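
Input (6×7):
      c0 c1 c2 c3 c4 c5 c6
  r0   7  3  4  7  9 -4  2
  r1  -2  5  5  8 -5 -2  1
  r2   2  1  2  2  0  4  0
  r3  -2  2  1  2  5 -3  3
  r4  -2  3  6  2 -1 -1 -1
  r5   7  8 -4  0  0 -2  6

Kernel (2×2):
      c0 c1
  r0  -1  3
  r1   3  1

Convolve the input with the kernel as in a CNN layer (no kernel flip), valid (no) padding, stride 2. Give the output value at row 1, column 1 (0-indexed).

9

The receptive field on the input at this output position is [2 2 / 1 2]. Elementwise product with the kernel and sum: 2·-1 + 2·3 + 1·3 + 2·1.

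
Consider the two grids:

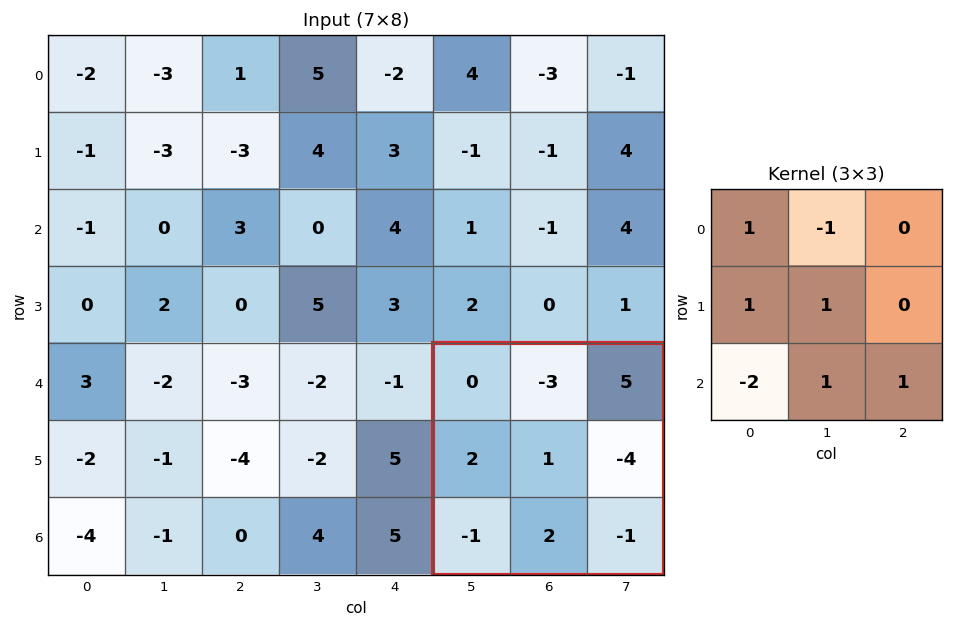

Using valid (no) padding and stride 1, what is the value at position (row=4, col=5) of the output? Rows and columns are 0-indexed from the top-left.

The receptive field on the input at this output position is [0 -3 5 / 2 1 -4 / -1 2 -1]. Elementwise product with the kernel and sum: 0·1 + -3·-1 + 2·1 + 1·1 + -1·-2 + 2·1 + -1·1.

9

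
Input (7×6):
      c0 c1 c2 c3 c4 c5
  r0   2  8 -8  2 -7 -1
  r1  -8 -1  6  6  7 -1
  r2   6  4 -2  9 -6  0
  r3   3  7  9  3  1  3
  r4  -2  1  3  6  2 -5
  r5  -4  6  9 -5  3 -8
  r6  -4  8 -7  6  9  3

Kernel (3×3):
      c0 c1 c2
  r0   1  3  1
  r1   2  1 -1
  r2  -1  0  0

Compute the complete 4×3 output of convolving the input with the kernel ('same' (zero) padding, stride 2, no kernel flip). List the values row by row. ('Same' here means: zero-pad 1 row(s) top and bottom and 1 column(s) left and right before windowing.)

-6 7 -8
-23 13 35
13 30 33
-18 31 14

Output[0,0]: The receptive field on the zero-padded input at this output position is [0 0 0 / 0 2 8 / 0 -8 -1]. Elementwise product with the kernel and sum: 0·1 + 0·3 + 0·1 + 0·2 + 2·1 + 8·-1 + 0·-1.
Output[0,1]: The receptive field on the zero-padded input at this output position is [0 0 0 / 8 -8 2 / -1 6 6]. Elementwise product with the kernel and sum: 0·1 + 0·3 + 0·1 + 8·2 + -8·1 + 2·-1 + -1·-1.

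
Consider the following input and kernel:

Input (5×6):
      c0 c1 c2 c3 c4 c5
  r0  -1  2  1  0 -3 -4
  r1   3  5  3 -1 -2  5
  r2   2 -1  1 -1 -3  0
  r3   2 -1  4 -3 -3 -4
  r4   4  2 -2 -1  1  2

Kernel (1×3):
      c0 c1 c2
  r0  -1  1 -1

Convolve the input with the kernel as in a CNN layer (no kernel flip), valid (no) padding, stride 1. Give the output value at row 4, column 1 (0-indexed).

The receptive field on the input at this output position is [2 -2 -1]. Elementwise product with the kernel and sum: 2·-1 + -2·1 + -1·-1.

-3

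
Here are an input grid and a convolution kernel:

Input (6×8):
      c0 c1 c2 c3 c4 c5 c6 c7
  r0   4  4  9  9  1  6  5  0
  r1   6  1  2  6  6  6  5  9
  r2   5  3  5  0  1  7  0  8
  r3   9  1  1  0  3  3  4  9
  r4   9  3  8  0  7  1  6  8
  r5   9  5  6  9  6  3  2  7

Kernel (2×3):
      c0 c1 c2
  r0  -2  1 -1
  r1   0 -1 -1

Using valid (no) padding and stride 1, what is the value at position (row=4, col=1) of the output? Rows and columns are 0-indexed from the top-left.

The receptive field on the input at this output position is [3 8 0 / 5 6 9]. Elementwise product with the kernel and sum: 3·-2 + 8·1 + 0·-1 + 6·-1 + 9·-1.

-13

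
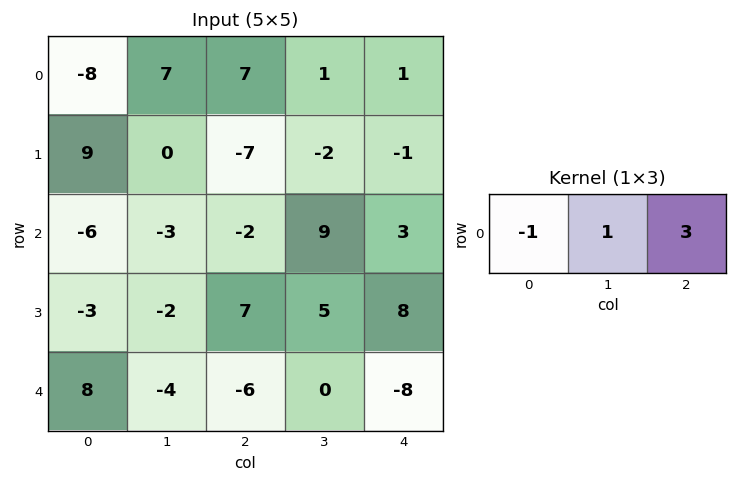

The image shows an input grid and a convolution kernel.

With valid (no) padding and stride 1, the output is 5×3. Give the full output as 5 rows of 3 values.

36 3 -3
-30 -13 2
-3 28 20
22 24 22
-30 -2 -18

Output[0,0]: The receptive field on the input at this output position is [-8 7 7]. Elementwise product with the kernel and sum: -8·-1 + 7·1 + 7·3.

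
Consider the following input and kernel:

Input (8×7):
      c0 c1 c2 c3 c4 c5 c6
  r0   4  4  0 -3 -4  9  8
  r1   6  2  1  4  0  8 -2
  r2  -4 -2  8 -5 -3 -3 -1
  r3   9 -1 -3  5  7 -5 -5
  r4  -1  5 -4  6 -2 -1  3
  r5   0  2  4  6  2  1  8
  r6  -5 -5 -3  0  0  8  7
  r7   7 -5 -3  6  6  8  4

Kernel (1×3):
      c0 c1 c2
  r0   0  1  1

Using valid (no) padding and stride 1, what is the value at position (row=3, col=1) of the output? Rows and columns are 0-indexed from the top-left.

The receptive field on the input at this output position is [-1 -3 5]. Elementwise product with the kernel and sum: -3·1 + 5·1.

2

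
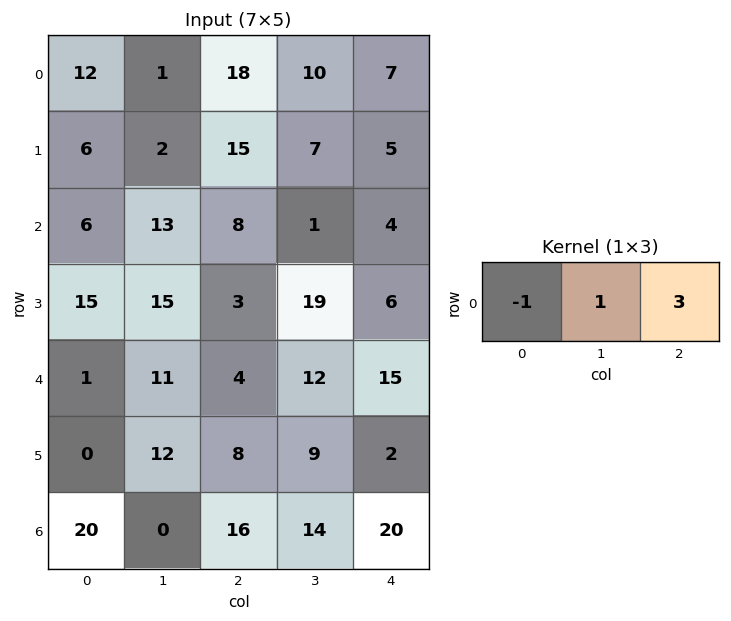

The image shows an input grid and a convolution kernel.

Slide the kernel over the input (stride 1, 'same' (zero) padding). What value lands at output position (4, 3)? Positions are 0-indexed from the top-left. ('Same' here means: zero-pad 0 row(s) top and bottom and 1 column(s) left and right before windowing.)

53

The receptive field on the zero-padded input at this output position is [4 12 15]. Elementwise product with the kernel and sum: 4·-1 + 12·1 + 15·3.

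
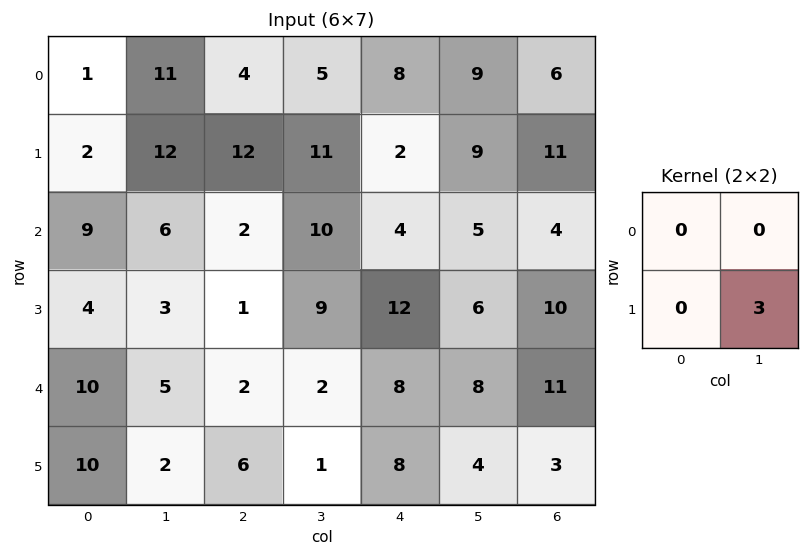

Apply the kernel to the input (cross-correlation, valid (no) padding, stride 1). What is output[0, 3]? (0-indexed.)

6

The receptive field on the input at this output position is [5 8 / 11 2]. Elementwise product with the kernel and sum: 2·3.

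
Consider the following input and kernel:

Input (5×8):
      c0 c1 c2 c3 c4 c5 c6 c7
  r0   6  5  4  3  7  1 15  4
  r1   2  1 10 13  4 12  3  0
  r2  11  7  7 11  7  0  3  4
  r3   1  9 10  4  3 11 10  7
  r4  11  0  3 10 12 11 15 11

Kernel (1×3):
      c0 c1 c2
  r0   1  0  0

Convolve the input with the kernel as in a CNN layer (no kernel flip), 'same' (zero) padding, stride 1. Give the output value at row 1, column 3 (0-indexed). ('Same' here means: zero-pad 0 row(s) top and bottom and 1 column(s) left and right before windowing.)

10

The receptive field on the zero-padded input at this output position is [10 13 4]. Elementwise product with the kernel and sum: 10·1.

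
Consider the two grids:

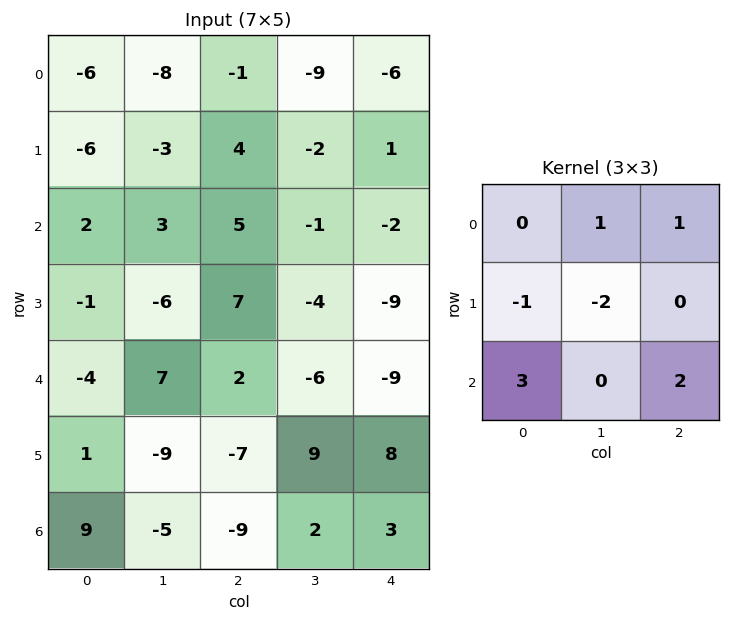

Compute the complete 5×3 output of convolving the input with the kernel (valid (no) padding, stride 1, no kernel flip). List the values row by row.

19 -8 -4
4 -37 -1
13 5 -14
-20 -17 -8
35 8 -47

Output[0,0]: The receptive field on the input at this output position is [-6 -8 -1 / -6 -3 4 / 2 3 5]. Elementwise product with the kernel and sum: -8·1 + -1·1 + -6·-1 + -3·-2 + 2·3 + 5·2.
Output[0,1]: The receptive field on the input at this output position is [-8 -1 -9 / -3 4 -2 / 3 5 -1]. Elementwise product with the kernel and sum: -1·1 + -9·1 + -3·-1 + 4·-2 + 3·3 + -1·2.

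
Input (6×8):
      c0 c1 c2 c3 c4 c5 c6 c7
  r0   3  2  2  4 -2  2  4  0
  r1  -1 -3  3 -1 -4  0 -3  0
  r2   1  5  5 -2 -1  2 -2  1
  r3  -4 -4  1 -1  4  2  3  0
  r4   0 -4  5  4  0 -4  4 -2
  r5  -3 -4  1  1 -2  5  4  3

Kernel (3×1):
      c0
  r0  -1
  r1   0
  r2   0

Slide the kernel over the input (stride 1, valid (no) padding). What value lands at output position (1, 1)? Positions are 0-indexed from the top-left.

3

The receptive field on the input at this output position is [-3 / 5 / -4]. Elementwise product with the kernel and sum: -3·-1.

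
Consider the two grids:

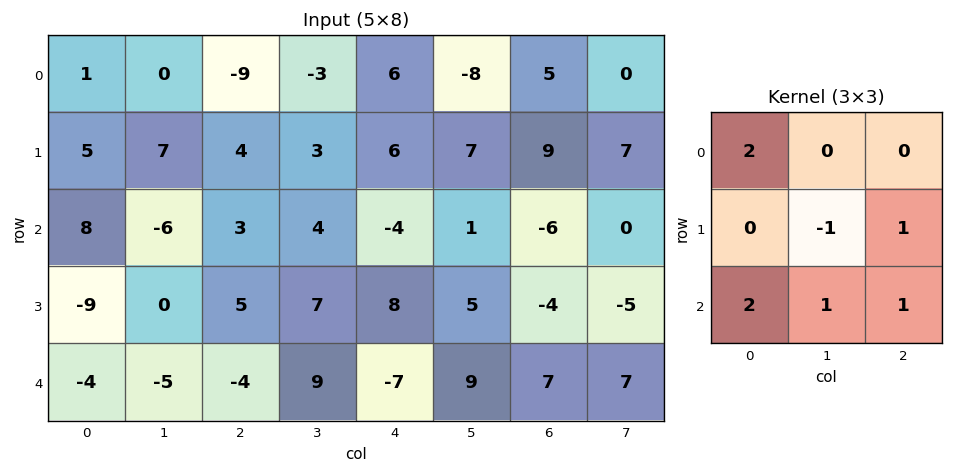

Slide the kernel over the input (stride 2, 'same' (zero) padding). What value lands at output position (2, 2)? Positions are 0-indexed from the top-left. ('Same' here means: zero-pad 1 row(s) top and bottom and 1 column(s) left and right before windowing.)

The receptive field on the zero-padded input at this output position is [7 8 5 / 9 -7 9 / 0 0 0]. Elementwise product with the kernel and sum: 7·2 + -7·-1 + 9·1 + 0·2 + 0·1 + 0·1.

30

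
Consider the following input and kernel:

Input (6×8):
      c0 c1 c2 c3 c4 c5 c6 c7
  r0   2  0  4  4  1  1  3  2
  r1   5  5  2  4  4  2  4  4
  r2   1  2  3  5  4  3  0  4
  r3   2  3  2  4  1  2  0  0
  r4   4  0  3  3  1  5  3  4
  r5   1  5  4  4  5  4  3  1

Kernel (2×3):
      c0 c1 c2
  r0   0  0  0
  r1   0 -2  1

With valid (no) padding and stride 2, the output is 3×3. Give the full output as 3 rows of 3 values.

-8 -4 0
-4 -7 -4
-6 -3 -5

Output[0,0]: The receptive field on the input at this output position is [2 0 4 / 5 5 2]. Elementwise product with the kernel and sum: 5·-2 + 2·1.
Output[0,1]: The receptive field on the input at this output position is [4 4 1 / 2 4 4]. Elementwise product with the kernel and sum: 4·-2 + 4·1.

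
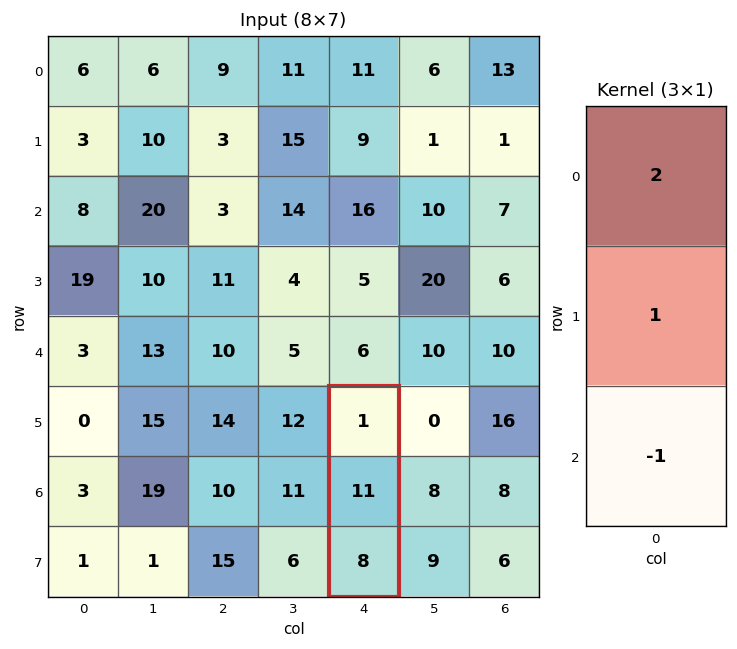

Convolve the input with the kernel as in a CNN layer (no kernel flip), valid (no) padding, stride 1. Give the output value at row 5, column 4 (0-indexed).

The receptive field on the input at this output position is [1 / 11 / 8]. Elementwise product with the kernel and sum: 1·2 + 11·1 + 8·-1.

5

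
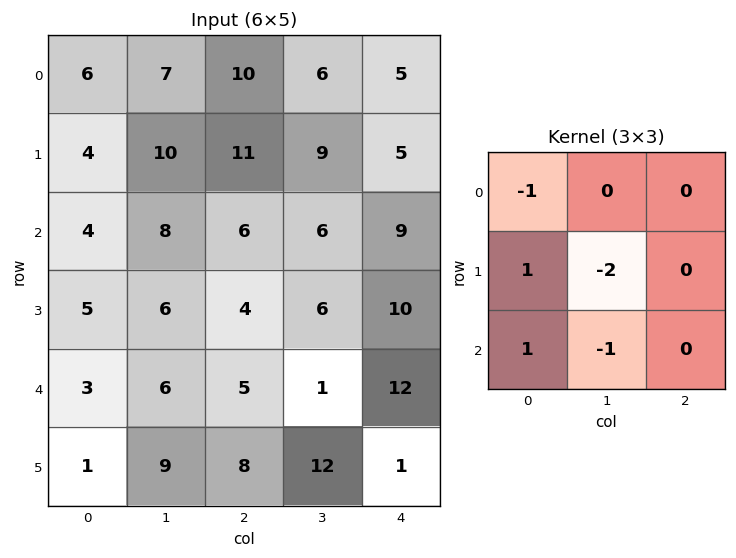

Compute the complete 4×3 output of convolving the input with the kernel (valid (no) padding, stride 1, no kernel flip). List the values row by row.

-26 -17 -17
-17 -12 -19
-14 -9 -10
-22 -9 -5

Output[0,0]: The receptive field on the input at this output position is [6 7 10 / 4 10 11 / 4 8 6]. Elementwise product with the kernel and sum: 6·-1 + 4·1 + 10·-2 + 4·1 + 8·-1.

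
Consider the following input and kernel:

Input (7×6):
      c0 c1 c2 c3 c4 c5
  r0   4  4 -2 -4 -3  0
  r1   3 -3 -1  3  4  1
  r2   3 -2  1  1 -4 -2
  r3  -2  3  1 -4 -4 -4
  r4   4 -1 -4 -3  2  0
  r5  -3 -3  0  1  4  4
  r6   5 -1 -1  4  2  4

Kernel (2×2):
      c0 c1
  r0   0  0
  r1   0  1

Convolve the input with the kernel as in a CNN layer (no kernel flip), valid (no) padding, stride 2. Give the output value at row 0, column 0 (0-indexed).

The receptive field on the input at this output position is [4 4 / 3 -3]. Elementwise product with the kernel and sum: -3·1.

-3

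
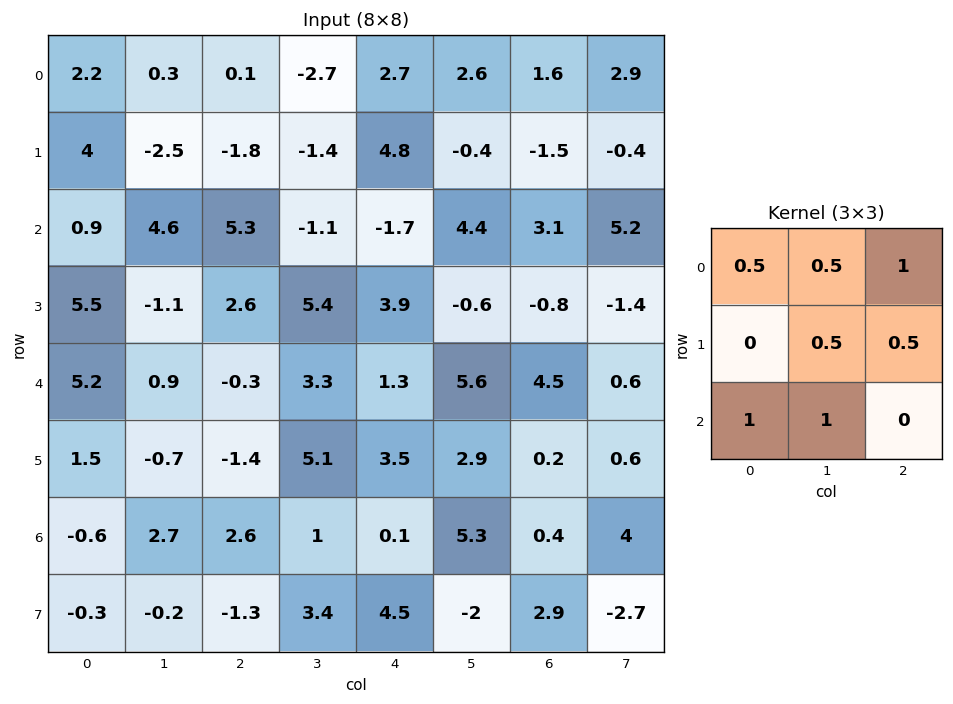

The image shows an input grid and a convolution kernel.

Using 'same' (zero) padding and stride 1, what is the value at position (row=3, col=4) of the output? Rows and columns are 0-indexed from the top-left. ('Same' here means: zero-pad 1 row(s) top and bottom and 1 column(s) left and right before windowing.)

9.25

The receptive field on the zero-padded input at this output position is [-1.1 -1.7 4.4 / 5.4 3.9 -0.6 / 3.3 1.3 5.6]. Elementwise product with the kernel and sum: -1.1·0.5 + -1.7·0.5 + 4.4·1 + 3.9·0.5 + -0.6·0.5 + 3.3·1 + 1.3·1.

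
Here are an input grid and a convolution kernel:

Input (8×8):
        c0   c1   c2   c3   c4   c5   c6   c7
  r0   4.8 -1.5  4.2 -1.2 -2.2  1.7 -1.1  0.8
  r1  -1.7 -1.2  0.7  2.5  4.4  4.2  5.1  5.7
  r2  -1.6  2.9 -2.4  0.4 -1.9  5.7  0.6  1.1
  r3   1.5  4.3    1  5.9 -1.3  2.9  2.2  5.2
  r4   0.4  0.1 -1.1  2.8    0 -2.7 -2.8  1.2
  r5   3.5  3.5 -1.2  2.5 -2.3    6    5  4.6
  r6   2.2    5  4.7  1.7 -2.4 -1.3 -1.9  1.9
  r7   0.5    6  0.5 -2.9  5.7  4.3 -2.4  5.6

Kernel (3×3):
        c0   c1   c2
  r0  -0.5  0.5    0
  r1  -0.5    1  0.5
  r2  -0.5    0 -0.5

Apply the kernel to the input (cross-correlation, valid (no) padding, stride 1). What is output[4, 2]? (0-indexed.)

The receptive field on the input at this output position is [-1.1 2.8 0 / -1.2 2.5 -2.3 / 4.7 1.7 -2.4]. Elementwise product with the kernel and sum: -1.1·-0.5 + 2.8·0.5 + -1.2·-0.5 + 2.5·1 + -2.3·0.5 + 4.7·-0.5 + -2.4·-0.5.

2.75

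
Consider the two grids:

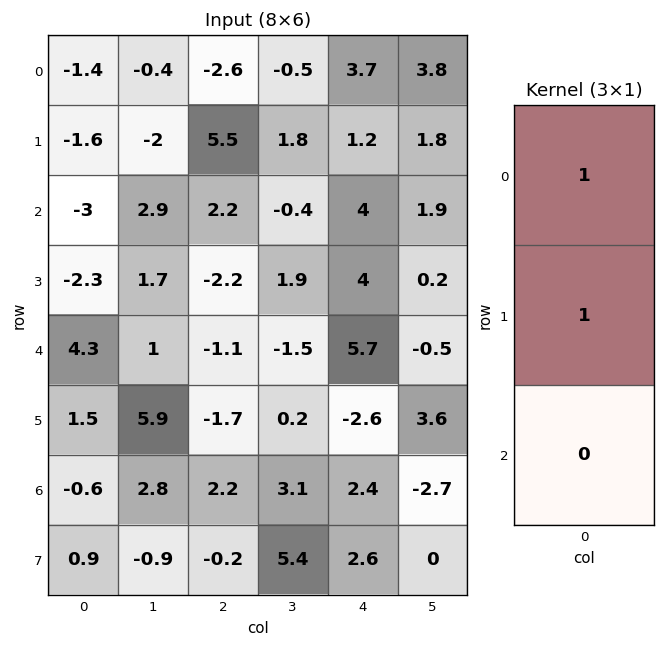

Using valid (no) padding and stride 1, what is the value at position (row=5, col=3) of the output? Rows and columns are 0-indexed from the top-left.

The receptive field on the input at this output position is [0.2 / 3.1 / 5.4]. Elementwise product with the kernel and sum: 0.2·1 + 3.1·1.

3.3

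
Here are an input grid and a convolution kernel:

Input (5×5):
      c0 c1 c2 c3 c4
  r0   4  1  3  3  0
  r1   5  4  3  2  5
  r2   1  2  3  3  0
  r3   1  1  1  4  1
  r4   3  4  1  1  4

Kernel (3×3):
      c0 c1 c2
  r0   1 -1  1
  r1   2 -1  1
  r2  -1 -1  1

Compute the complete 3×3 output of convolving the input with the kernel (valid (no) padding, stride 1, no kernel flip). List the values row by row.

15 6 3
6 9 5
-2 3 1

Output[0,0]: The receptive field on the input at this output position is [4 1 3 / 5 4 3 / 1 2 3]. Elementwise product with the kernel and sum: 4·1 + 1·-1 + 3·1 + 5·2 + 4·-1 + 3·1 + 1·-1 + 2·-1 + 3·1.
Output[0,1]: The receptive field on the input at this output position is [1 3 3 / 4 3 2 / 2 3 3]. Elementwise product with the kernel and sum: 1·1 + 3·-1 + 3·1 + 4·2 + 3·-1 + 2·1 + 2·-1 + 3·-1 + 3·1.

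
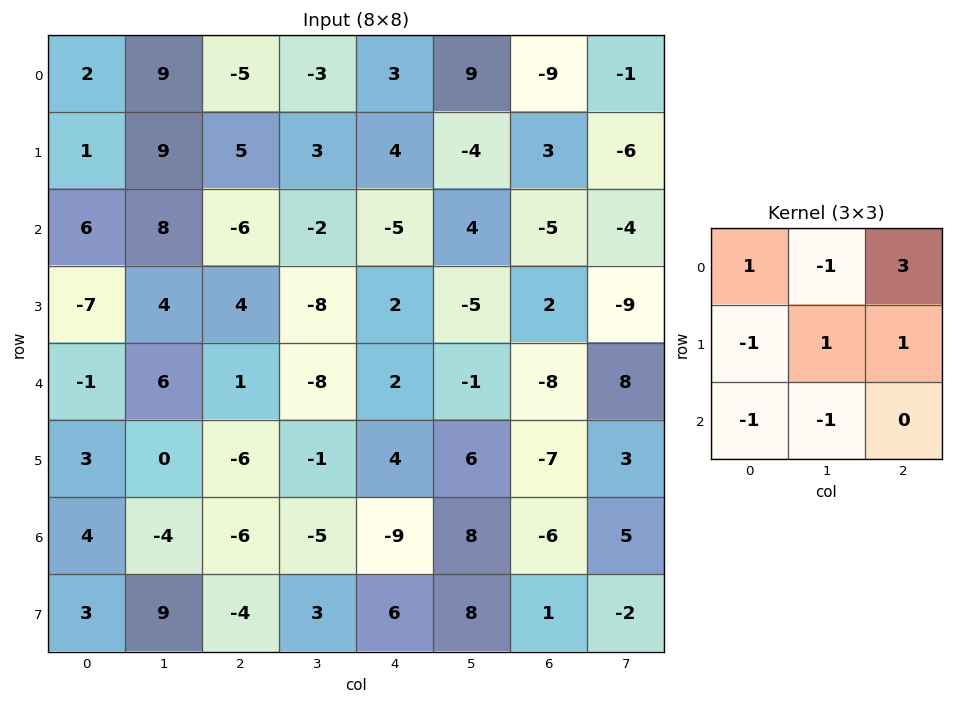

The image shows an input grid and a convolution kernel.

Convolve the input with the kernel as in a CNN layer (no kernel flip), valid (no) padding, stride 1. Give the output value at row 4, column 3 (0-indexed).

The receptive field on the input at this output position is [-8 2 -1 / -1 4 6 / -5 -9 8]. Elementwise product with the kernel and sum: -8·1 + 2·-1 + -1·3 + -1·-1 + 4·1 + 6·1 + -5·-1 + -9·-1.

12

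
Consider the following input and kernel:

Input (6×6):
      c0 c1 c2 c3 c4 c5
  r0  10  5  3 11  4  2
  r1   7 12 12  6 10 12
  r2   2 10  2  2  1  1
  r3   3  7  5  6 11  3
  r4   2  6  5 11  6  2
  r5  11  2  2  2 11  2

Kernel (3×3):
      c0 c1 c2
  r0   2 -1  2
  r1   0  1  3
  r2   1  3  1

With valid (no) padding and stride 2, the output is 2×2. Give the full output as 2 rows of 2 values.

Output[0,0]: The receptive field on the input at this output position is [10 5 3 / 7 12 12 / 2 10 2]. Elementwise product with the kernel and sum: 10·2 + 5·-1 + 3·2 + 12·1 + 12·3 + 2·1 + 10·3 + 2·1.

103 48
45 87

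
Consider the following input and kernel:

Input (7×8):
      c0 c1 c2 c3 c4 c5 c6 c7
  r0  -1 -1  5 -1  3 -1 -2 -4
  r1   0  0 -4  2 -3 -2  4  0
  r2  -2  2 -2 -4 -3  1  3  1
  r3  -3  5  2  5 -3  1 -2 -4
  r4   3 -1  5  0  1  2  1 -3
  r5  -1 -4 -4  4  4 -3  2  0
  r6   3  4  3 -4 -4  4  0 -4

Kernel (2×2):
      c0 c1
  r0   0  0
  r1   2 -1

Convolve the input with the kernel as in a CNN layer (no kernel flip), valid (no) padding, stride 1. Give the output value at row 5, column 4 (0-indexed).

-12

The receptive field on the input at this output position is [4 -3 / -4 4]. Elementwise product with the kernel and sum: -4·2 + 4·-1.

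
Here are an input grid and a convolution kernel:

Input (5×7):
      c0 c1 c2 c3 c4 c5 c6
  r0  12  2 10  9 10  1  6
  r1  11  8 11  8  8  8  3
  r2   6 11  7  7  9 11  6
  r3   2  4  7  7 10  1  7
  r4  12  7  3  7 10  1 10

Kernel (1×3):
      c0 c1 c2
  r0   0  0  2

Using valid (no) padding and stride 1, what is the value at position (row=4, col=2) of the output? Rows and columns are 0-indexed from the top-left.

20

The receptive field on the input at this output position is [3 7 10]. Elementwise product with the kernel and sum: 10·2.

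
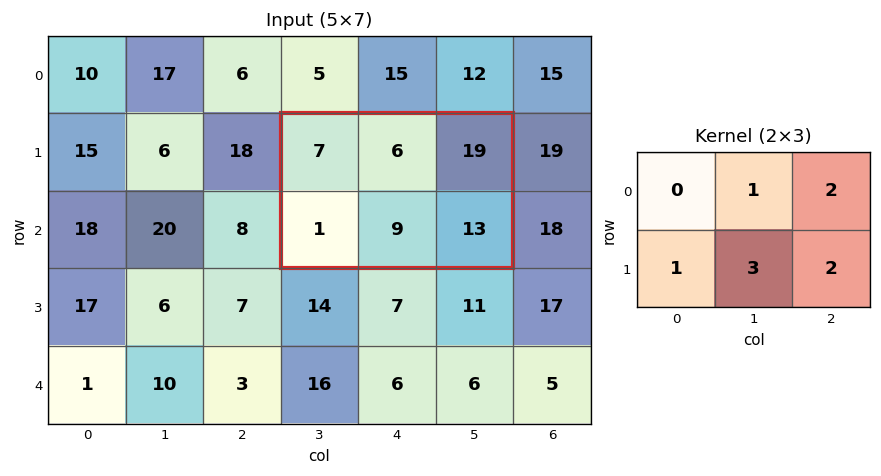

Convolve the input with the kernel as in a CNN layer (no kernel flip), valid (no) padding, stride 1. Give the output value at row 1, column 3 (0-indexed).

98

The receptive field on the input at this output position is [7 6 19 / 1 9 13]. Elementwise product with the kernel and sum: 6·1 + 19·2 + 1·1 + 9·3 + 13·2.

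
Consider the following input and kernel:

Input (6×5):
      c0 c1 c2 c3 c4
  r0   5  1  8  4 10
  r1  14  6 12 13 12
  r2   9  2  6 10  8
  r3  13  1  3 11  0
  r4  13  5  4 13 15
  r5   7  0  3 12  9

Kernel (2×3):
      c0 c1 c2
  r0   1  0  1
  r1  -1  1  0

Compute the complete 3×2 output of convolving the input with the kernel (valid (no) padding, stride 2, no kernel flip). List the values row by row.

Output[0,0]: The receptive field on the input at this output position is [5 1 8 / 14 6 12]. Elementwise product with the kernel and sum: 5·1 + 8·1 + 14·-1 + 6·1.
Output[0,1]: The receptive field on the input at this output position is [8 4 10 / 12 13 12]. Elementwise product with the kernel and sum: 8·1 + 10·1 + 12·-1 + 13·1.

5 19
3 22
10 28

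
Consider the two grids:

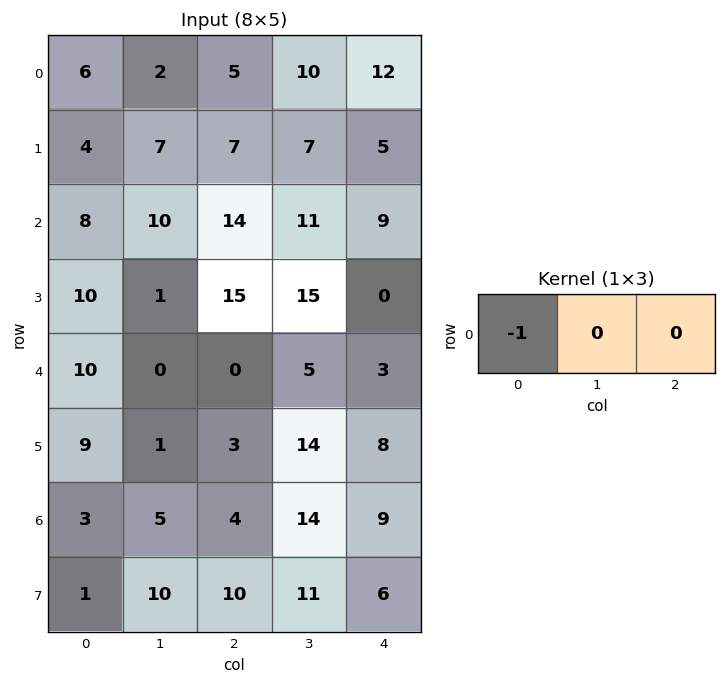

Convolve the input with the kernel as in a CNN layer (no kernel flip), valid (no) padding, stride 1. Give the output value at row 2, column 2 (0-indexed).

The receptive field on the input at this output position is [14 11 9]. Elementwise product with the kernel and sum: 14·-1.

-14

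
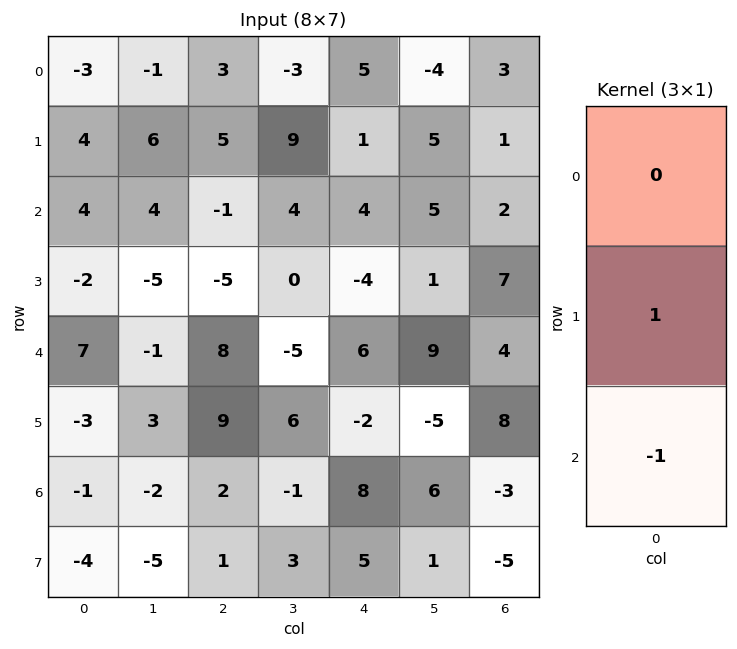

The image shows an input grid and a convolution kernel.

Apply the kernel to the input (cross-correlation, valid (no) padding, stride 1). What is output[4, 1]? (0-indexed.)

5

The receptive field on the input at this output position is [-1 / 3 / -2]. Elementwise product with the kernel and sum: 3·1 + -2·-1.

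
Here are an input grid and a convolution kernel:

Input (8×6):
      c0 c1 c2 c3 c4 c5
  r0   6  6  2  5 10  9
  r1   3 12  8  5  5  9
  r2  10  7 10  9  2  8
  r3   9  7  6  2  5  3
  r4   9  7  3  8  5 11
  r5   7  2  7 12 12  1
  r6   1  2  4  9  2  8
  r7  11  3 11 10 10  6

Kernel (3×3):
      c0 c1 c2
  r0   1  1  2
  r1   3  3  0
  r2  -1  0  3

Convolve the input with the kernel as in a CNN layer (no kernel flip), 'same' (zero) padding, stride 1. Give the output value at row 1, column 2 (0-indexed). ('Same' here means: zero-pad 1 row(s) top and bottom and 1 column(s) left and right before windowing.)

98

The receptive field on the zero-padded input at this output position is [6 2 5 / 12 8 5 / 7 10 9]. Elementwise product with the kernel and sum: 6·1 + 2·1 + 5·2 + 12·3 + 8·3 + 7·-1 + 9·3.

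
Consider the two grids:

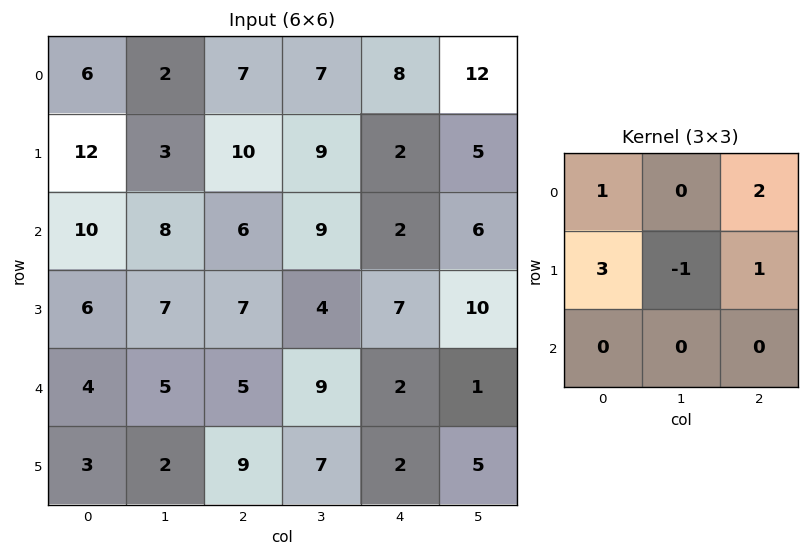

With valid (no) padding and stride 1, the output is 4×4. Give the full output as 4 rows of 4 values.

Output[0,0]: The receptive field on the input at this output position is [6 2 7 / 12 3 10 / 10 8 6]. Elementwise product with the kernel and sum: 6·1 + 7·2 + 12·3 + 3·-1 + 10·1.

63 24 46 61
60 48 25 50
40 44 34 36
32 34 29 50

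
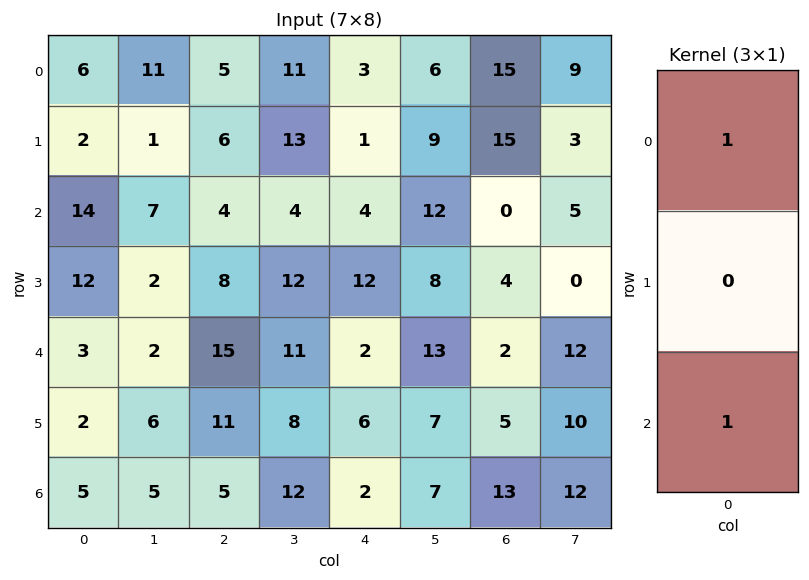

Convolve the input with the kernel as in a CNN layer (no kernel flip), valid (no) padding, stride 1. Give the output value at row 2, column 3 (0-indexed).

15

The receptive field on the input at this output position is [4 / 12 / 11]. Elementwise product with the kernel and sum: 4·1 + 11·1.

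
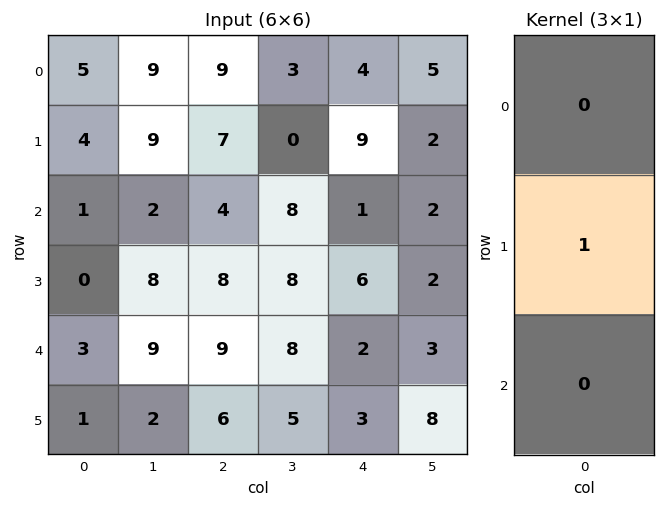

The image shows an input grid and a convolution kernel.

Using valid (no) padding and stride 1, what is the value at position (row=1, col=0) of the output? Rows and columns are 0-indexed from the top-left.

The receptive field on the input at this output position is [4 / 1 / 0]. Elementwise product with the kernel and sum: 1·1.

1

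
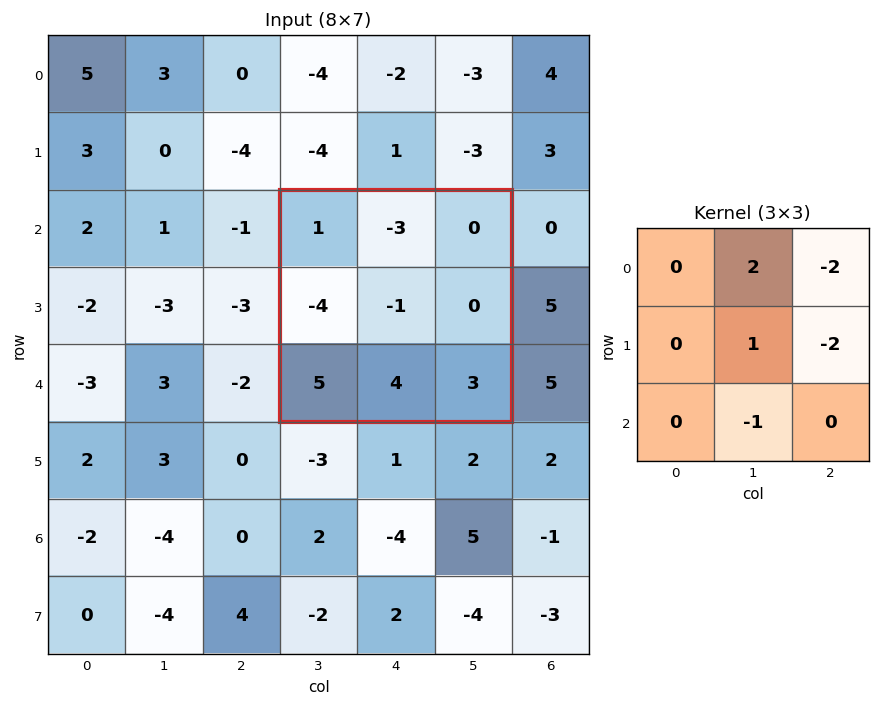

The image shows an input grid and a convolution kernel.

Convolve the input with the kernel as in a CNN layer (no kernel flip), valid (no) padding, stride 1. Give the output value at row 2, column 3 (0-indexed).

The receptive field on the input at this output position is [1 -3 0 / -4 -1 0 / 5 4 3]. Elementwise product with the kernel and sum: -3·2 + 0·-2 + -1·1 + 0·-2 + 4·-1.

-11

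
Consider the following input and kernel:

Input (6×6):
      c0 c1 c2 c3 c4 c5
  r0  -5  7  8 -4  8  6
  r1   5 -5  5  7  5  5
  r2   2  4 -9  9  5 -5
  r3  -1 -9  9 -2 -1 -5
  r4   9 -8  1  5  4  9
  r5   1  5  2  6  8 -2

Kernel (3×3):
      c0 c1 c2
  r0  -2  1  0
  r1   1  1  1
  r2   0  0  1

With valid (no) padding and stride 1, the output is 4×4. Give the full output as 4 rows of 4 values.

13 10 2 28
-9 17 1 -5
0 -14 37 -12
-3 31 -2 19

Output[0,0]: The receptive field on the input at this output position is [-5 7 8 / 5 -5 5 / 2 4 -9]. Elementwise product with the kernel and sum: -5·-2 + 7·1 + 5·1 + -5·1 + 5·1 + -9·1.
Output[0,1]: The receptive field on the input at this output position is [7 8 -4 / -5 5 7 / 4 -9 9]. Elementwise product with the kernel and sum: 7·-2 + 8·1 + -5·1 + 5·1 + 7·1 + 9·1.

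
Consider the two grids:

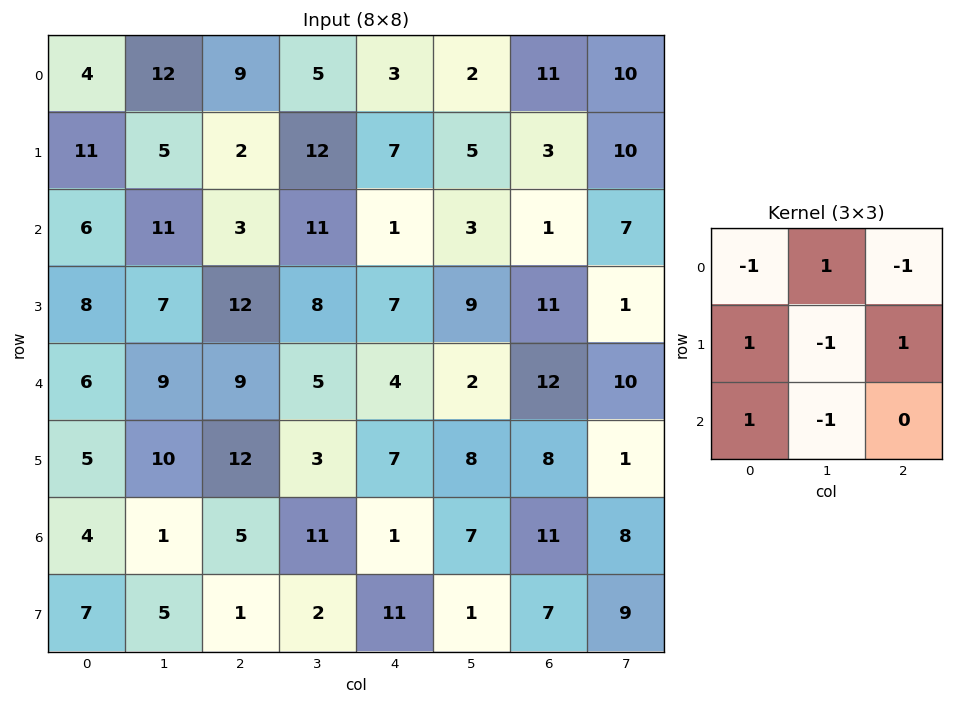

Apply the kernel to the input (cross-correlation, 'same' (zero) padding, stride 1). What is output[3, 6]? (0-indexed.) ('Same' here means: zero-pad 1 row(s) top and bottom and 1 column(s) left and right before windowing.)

-20

The receptive field on the zero-padded input at this output position is [3 1 7 / 9 11 1 / 2 12 10]. Elementwise product with the kernel and sum: 3·-1 + 1·1 + 7·-1 + 9·1 + 11·-1 + 1·1 + 2·1 + 12·-1.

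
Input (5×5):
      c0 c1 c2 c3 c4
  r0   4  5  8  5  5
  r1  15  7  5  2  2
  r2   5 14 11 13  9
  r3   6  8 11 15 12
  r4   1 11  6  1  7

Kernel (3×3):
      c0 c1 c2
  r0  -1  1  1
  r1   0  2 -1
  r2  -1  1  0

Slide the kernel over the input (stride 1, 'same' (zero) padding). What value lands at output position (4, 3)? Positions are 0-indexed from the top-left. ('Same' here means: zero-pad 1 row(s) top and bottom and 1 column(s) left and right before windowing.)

11

The receptive field on the zero-padded input at this output position is [11 15 12 / 6 1 7 / 0 0 0]. Elementwise product with the kernel and sum: 11·-1 + 15·1 + 12·1 + 1·2 + 7·-1 + 0·-1 + 0·1.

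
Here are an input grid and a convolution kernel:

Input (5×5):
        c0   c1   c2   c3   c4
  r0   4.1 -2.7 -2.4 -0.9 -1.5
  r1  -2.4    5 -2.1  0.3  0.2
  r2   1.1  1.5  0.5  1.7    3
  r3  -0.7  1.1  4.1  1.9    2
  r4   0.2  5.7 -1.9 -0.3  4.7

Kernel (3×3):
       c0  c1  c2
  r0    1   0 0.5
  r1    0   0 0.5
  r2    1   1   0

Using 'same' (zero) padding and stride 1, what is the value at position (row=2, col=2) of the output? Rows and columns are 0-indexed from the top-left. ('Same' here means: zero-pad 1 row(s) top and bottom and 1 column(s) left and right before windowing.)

11.2

The receptive field on the zero-padded input at this output position is [5 -2.1 0.3 / 1.5 0.5 1.7 / 1.1 4.1 1.9]. Elementwise product with the kernel and sum: 5·1 + 0.3·0.5 + 1.7·0.5 + 1.1·1 + 4.1·1.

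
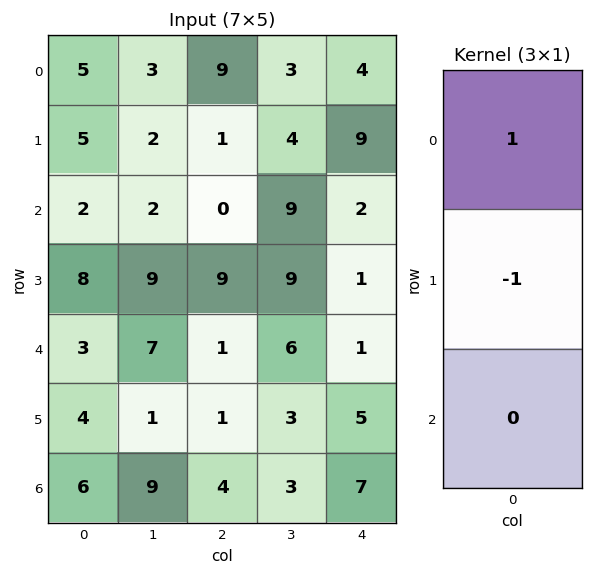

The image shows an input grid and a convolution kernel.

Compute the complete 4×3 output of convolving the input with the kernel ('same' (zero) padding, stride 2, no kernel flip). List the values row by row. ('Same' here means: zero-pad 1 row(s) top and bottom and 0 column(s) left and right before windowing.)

-5 -9 -4
3 1 7
5 8 0
-2 -3 -2

Output[0,0]: The receptive field on the zero-padded input at this output position is [0 / 5 / 5]. Elementwise product with the kernel and sum: 0·1 + 5·-1.
Output[0,1]: The receptive field on the zero-padded input at this output position is [0 / 9 / 1]. Elementwise product with the kernel and sum: 0·1 + 9·-1.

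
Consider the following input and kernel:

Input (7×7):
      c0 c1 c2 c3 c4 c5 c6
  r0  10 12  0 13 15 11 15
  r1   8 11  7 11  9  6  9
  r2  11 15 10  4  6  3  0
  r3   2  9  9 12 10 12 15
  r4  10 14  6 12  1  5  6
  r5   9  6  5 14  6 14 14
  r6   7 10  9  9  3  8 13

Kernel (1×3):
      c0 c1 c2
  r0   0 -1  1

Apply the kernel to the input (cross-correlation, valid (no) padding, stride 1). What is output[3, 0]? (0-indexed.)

0

The receptive field on the input at this output position is [2 9 9]. Elementwise product with the kernel and sum: 9·-1 + 9·1.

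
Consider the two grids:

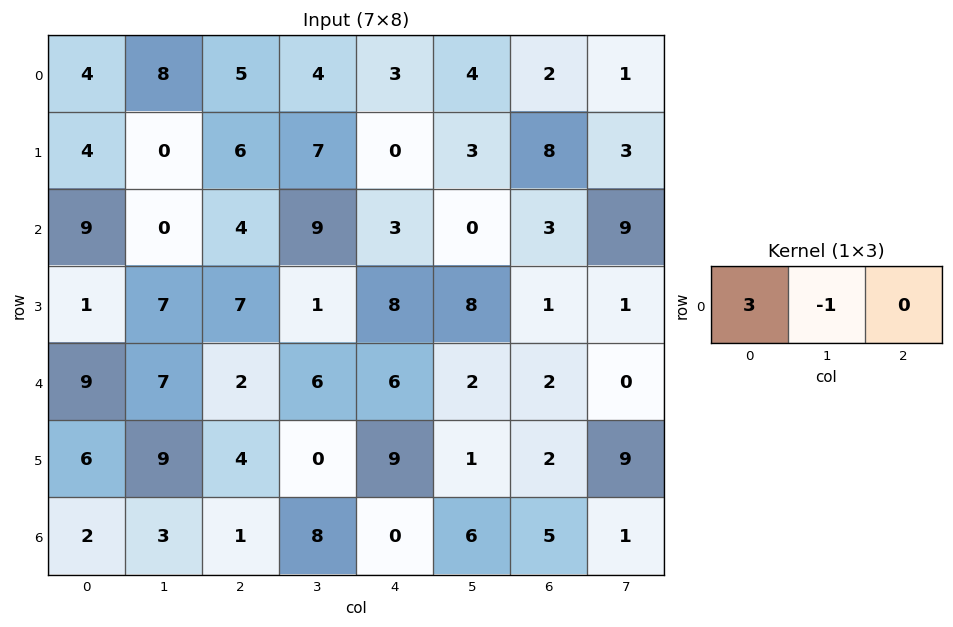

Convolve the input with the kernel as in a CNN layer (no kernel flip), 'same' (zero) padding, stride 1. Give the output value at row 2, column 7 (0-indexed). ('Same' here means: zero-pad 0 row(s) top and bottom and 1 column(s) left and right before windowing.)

0

The receptive field on the zero-padded input at this output position is [3 9 0]. Elementwise product with the kernel and sum: 3·3 + 9·-1.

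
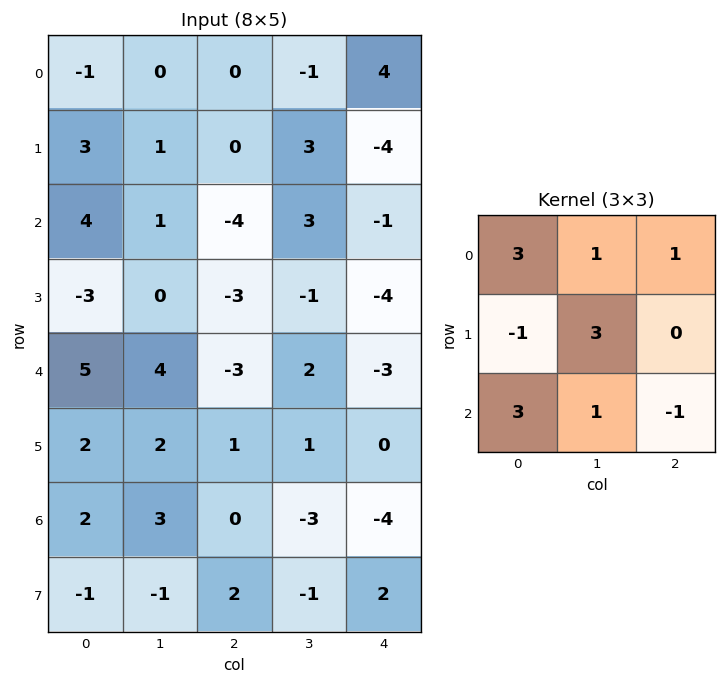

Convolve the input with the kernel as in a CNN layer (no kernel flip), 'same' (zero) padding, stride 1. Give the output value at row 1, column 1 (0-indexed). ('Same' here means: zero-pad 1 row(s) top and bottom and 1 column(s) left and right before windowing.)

The receptive field on the zero-padded input at this output position is [-1 0 0 / 3 1 0 / 4 1 -4]. Elementwise product with the kernel and sum: -1·3 + 0·1 + 0·1 + 3·-1 + 1·3 + 4·3 + 1·1 + -4·-1.

14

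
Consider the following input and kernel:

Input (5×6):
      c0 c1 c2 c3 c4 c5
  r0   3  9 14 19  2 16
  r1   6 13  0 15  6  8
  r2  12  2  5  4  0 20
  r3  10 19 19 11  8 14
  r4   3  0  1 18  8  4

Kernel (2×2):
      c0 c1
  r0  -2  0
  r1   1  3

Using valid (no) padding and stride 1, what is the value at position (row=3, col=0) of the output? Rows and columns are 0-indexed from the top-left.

The receptive field on the input at this output position is [10 19 / 3 0]. Elementwise product with the kernel and sum: 10·-2 + 3·1 + 0·3.

-17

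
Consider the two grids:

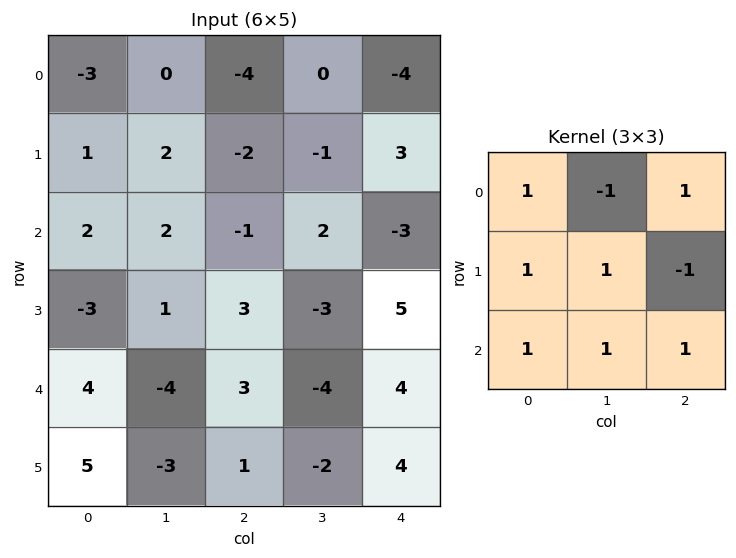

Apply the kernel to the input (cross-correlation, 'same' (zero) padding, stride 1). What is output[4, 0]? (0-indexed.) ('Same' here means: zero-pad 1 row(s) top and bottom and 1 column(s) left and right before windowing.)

14

The receptive field on the zero-padded input at this output position is [0 -3 1 / 0 4 -4 / 0 5 -3]. Elementwise product with the kernel and sum: 0·1 + -3·-1 + 1·1 + 0·1 + 4·1 + -4·-1 + 0·1 + 5·1 + -3·1.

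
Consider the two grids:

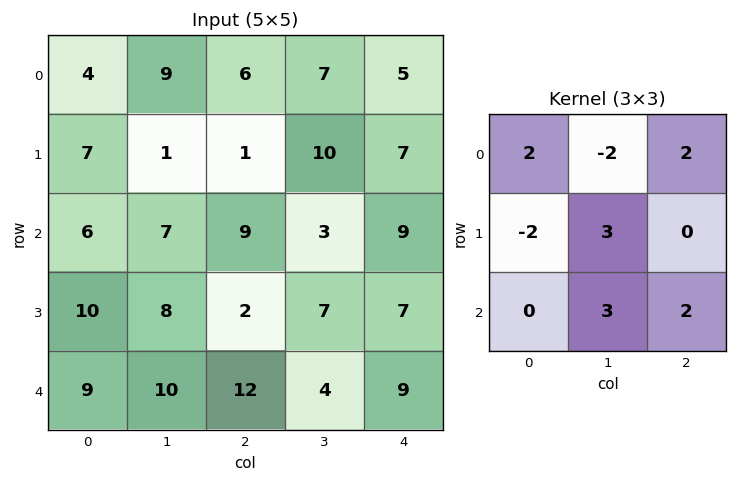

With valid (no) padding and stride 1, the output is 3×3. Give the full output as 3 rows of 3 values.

Output[0,0]: The receptive field on the input at this output position is [4 9 6 / 7 1 1 / 6 7 9]. Elementwise product with the kernel and sum: 4·2 + 9·-2 + 6·2 + 7·-2 + 1·3 + 7·3 + 9·2.

30 54 63
51 53 22
74 36 77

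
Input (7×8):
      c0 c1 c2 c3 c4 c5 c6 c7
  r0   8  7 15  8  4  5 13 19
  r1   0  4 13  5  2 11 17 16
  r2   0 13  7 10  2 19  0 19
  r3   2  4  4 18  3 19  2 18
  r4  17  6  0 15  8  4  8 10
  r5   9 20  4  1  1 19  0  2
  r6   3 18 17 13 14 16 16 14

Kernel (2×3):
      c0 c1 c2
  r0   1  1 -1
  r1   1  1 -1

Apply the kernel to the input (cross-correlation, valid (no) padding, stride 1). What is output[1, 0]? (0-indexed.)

-3

The receptive field on the input at this output position is [0 4 13 / 0 13 7]. Elementwise product with the kernel and sum: 0·1 + 4·1 + 13·-1 + 0·1 + 13·1 + 7·-1.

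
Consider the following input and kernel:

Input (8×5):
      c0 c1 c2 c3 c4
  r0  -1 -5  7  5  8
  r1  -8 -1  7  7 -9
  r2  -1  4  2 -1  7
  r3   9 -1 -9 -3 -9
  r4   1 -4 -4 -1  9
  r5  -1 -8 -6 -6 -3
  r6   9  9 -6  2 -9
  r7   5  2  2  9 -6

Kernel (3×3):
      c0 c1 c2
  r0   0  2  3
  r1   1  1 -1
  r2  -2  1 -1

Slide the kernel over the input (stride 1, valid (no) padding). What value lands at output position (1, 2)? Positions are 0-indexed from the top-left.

The receptive field on the input at this output position is [7 7 -9 / 2 -1 7 / -9 -3 -9]. Elementwise product with the kernel and sum: 7·2 + -9·3 + 2·1 + -1·1 + 7·-1 + -9·-2 + -3·1 + -9·-1.

5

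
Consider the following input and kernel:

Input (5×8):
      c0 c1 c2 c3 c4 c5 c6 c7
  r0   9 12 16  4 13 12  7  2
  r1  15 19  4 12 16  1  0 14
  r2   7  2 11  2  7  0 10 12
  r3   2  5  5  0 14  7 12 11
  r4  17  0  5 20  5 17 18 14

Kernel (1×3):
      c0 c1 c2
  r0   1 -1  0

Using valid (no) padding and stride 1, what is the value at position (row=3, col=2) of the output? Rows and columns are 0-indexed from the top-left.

5

The receptive field on the input at this output position is [5 0 14]. Elementwise product with the kernel and sum: 5·1 + 0·-1.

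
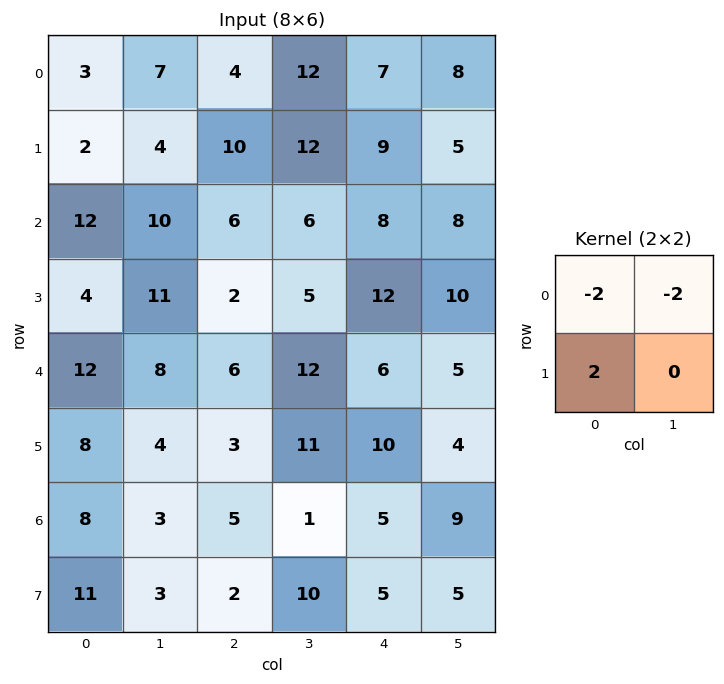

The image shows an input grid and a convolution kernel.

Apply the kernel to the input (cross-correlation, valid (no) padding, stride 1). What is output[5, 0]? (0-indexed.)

The receptive field on the input at this output position is [8 4 / 8 3]. Elementwise product with the kernel and sum: 8·-2 + 4·-2 + 8·2.

-8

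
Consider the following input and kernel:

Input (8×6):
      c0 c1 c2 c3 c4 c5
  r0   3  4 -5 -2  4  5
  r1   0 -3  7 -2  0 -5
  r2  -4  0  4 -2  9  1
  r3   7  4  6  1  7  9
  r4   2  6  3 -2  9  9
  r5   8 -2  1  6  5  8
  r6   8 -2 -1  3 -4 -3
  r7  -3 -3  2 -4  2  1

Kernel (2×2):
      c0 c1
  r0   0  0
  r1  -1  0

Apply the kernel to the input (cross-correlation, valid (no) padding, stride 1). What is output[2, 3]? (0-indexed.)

The receptive field on the input at this output position is [-2 9 / 1 7]. Elementwise product with the kernel and sum: 1·-1.

-1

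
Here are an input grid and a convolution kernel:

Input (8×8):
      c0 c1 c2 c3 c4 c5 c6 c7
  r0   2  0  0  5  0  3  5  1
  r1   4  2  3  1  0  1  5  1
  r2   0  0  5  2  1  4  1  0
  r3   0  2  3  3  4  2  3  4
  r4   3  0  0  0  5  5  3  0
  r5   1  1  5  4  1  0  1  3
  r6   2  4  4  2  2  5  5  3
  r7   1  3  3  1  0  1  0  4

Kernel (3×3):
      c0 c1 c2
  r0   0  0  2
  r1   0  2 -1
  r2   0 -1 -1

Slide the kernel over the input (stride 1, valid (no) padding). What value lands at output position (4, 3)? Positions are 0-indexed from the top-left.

The receptive field on the input at this output position is [0 5 5 / 4 1 0 / 2 2 5]. Elementwise product with the kernel and sum: 5·2 + 1·2 + 0·-1 + 2·-1 + 5·-1.

5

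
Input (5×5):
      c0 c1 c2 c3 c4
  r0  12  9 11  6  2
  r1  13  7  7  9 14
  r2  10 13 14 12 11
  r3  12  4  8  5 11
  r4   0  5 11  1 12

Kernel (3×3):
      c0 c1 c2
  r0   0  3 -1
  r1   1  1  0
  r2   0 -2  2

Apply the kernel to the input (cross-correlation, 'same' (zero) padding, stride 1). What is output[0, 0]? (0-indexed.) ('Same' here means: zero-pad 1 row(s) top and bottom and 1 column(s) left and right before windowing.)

0

The receptive field on the zero-padded input at this output position is [0 0 0 / 0 12 9 / 0 13 7]. Elementwise product with the kernel and sum: 0·3 + 0·-1 + 0·1 + 12·1 + 13·-2 + 7·2.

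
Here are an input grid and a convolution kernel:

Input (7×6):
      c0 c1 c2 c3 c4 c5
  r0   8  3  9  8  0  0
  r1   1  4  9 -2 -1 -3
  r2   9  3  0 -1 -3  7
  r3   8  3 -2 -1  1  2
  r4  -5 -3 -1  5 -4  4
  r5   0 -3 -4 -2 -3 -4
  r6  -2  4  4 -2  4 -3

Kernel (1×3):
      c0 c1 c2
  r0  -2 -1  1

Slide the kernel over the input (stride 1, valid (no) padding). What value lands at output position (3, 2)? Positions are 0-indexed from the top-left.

The receptive field on the input at this output position is [-2 -1 1]. Elementwise product with the kernel and sum: -2·-2 + -1·-1 + 1·1.

6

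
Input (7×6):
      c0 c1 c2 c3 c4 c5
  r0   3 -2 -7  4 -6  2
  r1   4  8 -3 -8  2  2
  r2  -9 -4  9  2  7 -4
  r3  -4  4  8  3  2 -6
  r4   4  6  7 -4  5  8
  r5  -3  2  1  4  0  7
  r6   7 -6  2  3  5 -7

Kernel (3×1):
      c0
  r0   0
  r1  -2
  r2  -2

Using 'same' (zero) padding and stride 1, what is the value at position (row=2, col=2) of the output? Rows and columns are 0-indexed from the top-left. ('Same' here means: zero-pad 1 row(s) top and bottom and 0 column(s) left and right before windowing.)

The receptive field on the zero-padded input at this output position is [-3 / 9 / 8]. Elementwise product with the kernel and sum: 9·-2 + 8·-2.

-34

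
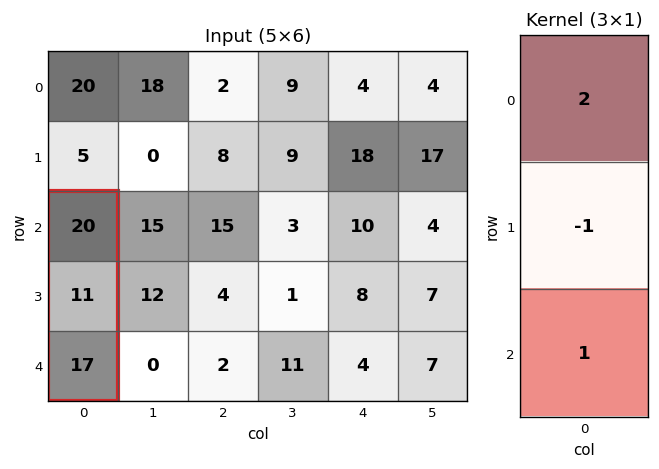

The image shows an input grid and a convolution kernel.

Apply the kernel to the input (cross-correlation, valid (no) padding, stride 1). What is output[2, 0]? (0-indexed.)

46

The receptive field on the input at this output position is [20 / 11 / 17]. Elementwise product with the kernel and sum: 20·2 + 11·-1 + 17·1.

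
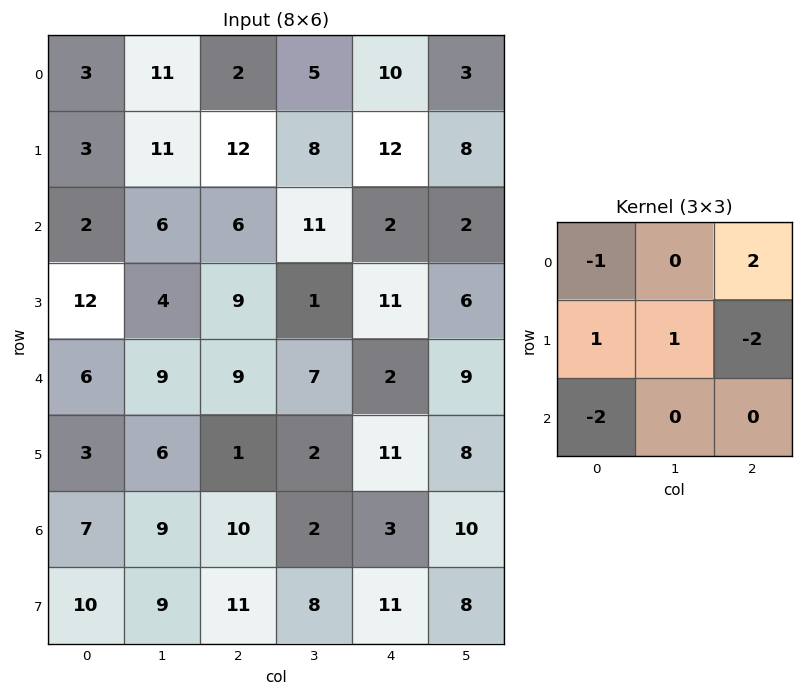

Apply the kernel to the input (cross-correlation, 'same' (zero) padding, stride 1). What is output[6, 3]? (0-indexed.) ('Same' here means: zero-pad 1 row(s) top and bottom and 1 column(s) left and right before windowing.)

The receptive field on the zero-padded input at this output position is [1 2 11 / 10 2 3 / 11 8 11]. Elementwise product with the kernel and sum: 1·-1 + 11·2 + 10·1 + 2·1 + 3·-2 + 11·-2.

5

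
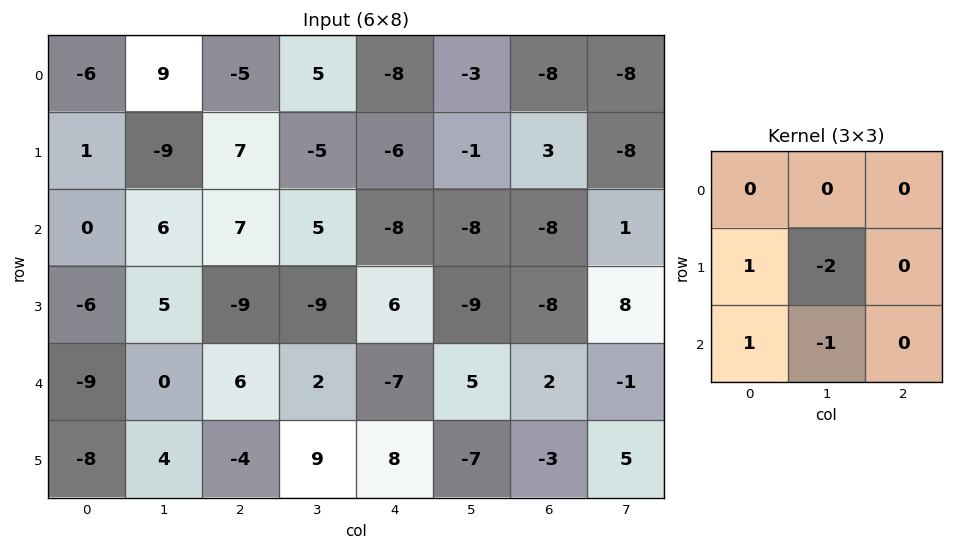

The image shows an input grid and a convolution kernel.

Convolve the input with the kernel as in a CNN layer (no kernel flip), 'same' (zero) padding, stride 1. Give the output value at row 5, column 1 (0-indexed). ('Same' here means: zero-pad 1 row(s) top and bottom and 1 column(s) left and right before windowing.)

The receptive field on the zero-padded input at this output position is [-9 0 6 / -8 4 -4 / 0 0 0]. Elementwise product with the kernel and sum: -8·1 + 4·-2 + 0·1 + 0·-1.

-16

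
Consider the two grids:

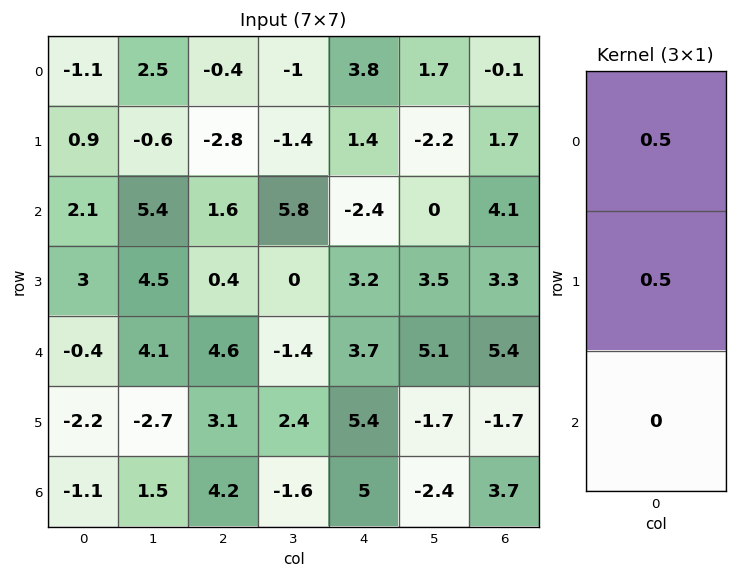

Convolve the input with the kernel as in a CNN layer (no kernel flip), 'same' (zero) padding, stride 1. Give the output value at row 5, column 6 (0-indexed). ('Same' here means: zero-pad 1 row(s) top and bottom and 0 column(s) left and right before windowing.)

The receptive field on the zero-padded input at this output position is [5.4 / -1.7 / 3.7]. Elementwise product with the kernel and sum: 5.4·0.5 + -1.7·0.5.

1.85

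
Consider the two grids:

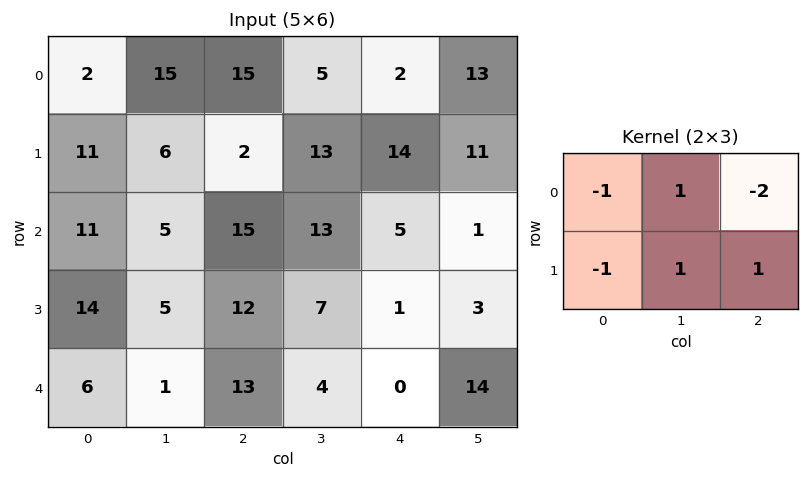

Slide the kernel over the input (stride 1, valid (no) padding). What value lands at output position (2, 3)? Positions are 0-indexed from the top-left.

-13

The receptive field on the input at this output position is [13 5 1 / 7 1 3]. Elementwise product with the kernel and sum: 13·-1 + 5·1 + 1·-2 + 7·-1 + 1·1 + 3·1.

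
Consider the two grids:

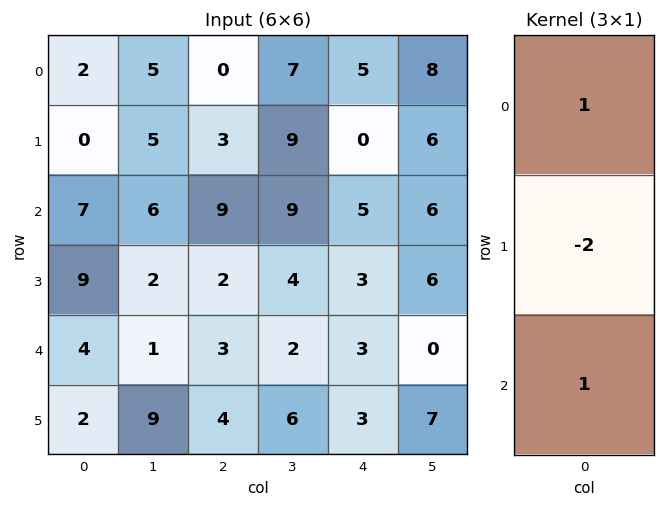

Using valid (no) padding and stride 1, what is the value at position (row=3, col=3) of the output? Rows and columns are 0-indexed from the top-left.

The receptive field on the input at this output position is [4 / 2 / 6]. Elementwise product with the kernel and sum: 4·1 + 2·-2 + 6·1.

6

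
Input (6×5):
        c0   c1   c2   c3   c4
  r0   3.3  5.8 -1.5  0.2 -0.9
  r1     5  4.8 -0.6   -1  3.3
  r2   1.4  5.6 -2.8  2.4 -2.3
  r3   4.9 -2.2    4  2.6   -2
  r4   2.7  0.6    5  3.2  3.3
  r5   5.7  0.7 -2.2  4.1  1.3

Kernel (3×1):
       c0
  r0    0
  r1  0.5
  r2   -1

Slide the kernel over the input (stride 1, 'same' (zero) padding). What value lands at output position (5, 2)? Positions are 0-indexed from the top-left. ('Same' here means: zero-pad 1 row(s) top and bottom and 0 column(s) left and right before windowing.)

The receptive field on the zero-padded input at this output position is [5 / -2.2 / 0]. Elementwise product with the kernel and sum: -2.2·0.5 + 0·-1.

-1.1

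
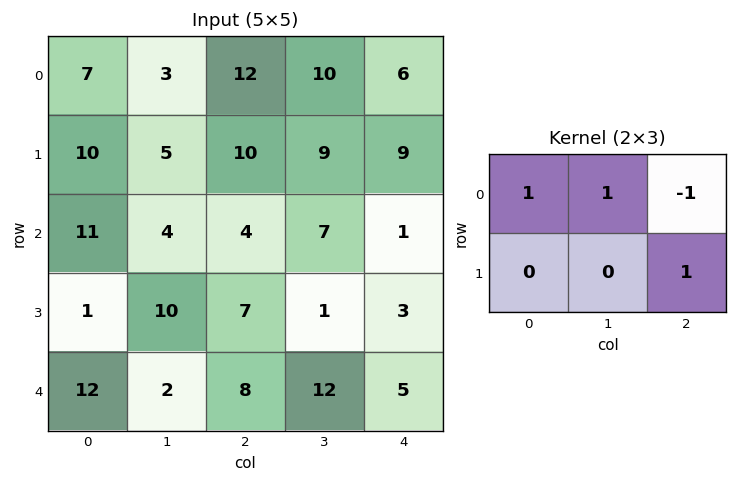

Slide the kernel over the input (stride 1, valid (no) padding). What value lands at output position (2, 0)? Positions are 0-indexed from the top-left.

The receptive field on the input at this output position is [11 4 4 / 1 10 7]. Elementwise product with the kernel and sum: 11·1 + 4·1 + 4·-1 + 7·1.

18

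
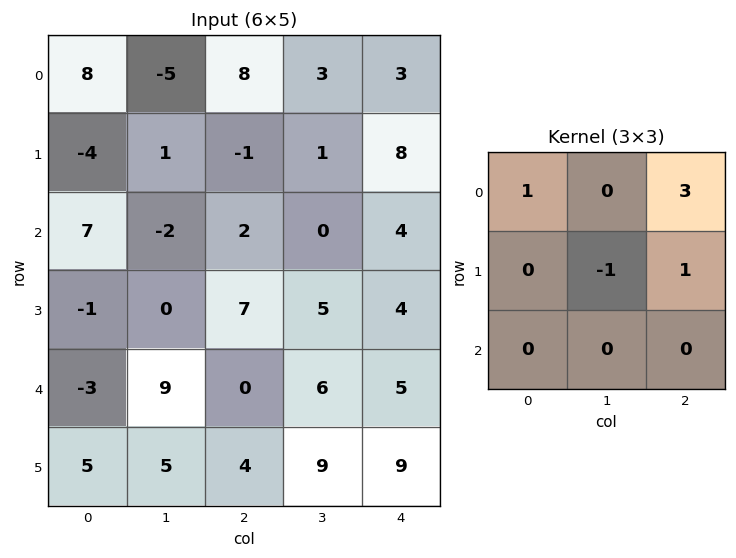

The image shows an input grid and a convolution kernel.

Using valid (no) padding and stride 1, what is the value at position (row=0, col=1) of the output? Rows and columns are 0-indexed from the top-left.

6

The receptive field on the input at this output position is [-5 8 3 / 1 -1 1 / -2 2 0]. Elementwise product with the kernel and sum: -5·1 + 3·3 + -1·-1 + 1·1.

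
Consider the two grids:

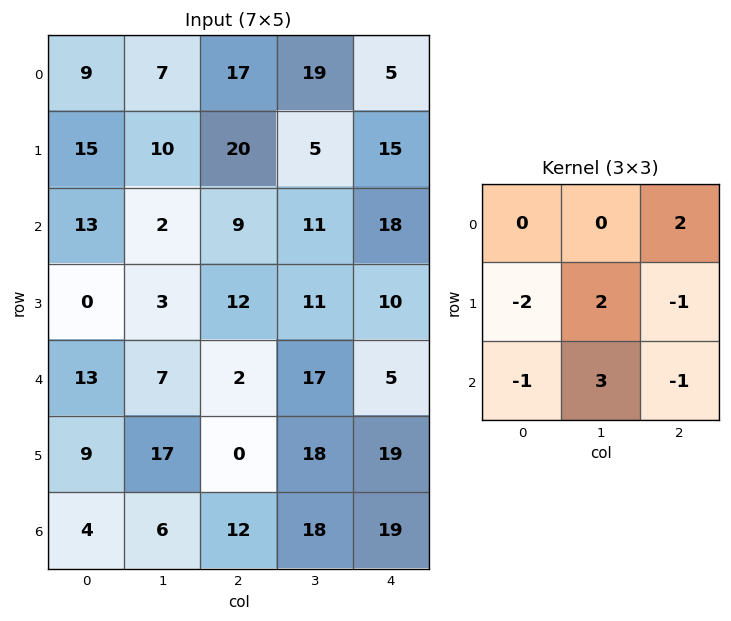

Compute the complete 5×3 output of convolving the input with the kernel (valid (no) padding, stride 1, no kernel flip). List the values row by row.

-12 67 -29
6 35 27
18 11 68
52 -40 80
22 -6 50

Output[0,0]: The receptive field on the input at this output position is [9 7 17 / 15 10 20 / 13 2 9]. Elementwise product with the kernel and sum: 17·2 + 15·-2 + 10·2 + 20·-1 + 13·-1 + 2·3 + 9·-1.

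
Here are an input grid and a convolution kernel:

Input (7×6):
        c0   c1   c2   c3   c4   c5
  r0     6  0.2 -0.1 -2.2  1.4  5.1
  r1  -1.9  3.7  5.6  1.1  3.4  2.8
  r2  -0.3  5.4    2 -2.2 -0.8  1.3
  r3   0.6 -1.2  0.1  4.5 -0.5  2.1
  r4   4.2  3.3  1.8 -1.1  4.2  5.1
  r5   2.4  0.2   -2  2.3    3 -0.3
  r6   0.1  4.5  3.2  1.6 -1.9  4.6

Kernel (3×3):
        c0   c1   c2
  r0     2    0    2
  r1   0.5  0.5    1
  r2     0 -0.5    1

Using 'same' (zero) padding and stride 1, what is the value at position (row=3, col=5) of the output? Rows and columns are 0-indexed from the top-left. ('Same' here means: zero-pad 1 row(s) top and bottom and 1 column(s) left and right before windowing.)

The receptive field on the zero-padded input at this output position is [-0.8 1.3 0 / -0.5 2.1 0 / 4.2 5.1 0]. Elementwise product with the kernel and sum: -0.8·2 + 0·2 + -0.5·0.5 + 2.1·0.5 + 0·1 + 5.1·-0.5 + 0·1.

-3.35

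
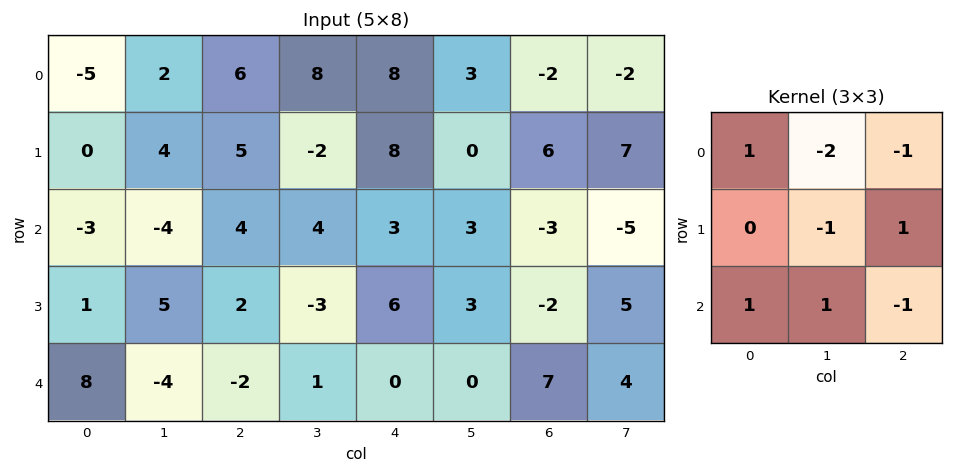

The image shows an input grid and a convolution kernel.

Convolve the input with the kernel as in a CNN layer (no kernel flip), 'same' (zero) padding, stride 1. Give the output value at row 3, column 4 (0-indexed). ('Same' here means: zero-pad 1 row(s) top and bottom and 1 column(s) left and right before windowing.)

-7

The receptive field on the zero-padded input at this output position is [4 3 3 / -3 6 3 / 1 0 0]. Elementwise product with the kernel and sum: 4·1 + 3·-2 + 3·-1 + 6·-1 + 3·1 + 1·1 + 0·1 + 0·-1.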